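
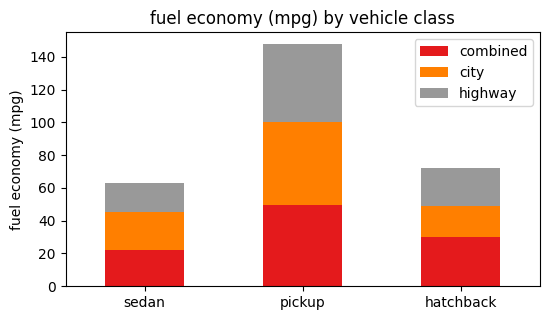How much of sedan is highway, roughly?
highway top ≈ 60, bottom ≈ 40; segment ≈ 20.

≈ 20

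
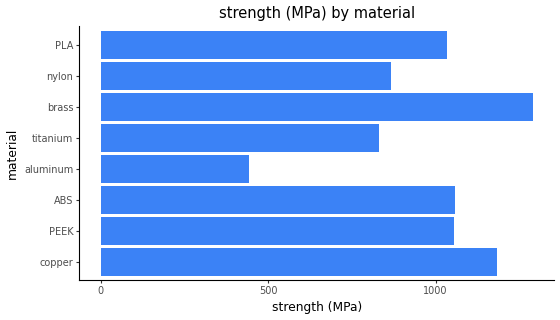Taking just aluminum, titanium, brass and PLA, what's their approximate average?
≈ 850

(400 + 800 + 1200 + 1000) / 4 ≈ 850.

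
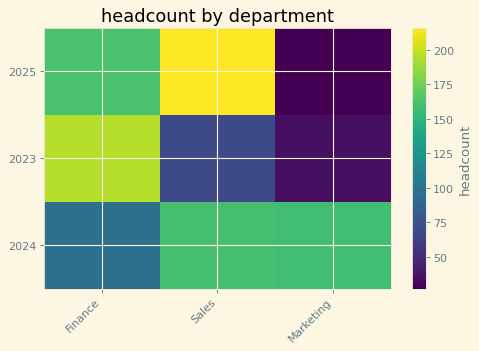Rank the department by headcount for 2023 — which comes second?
Top 3 for 2023: Finance ≈ 200, Sales ≈ 60, Marketing ≈ 40.

Sales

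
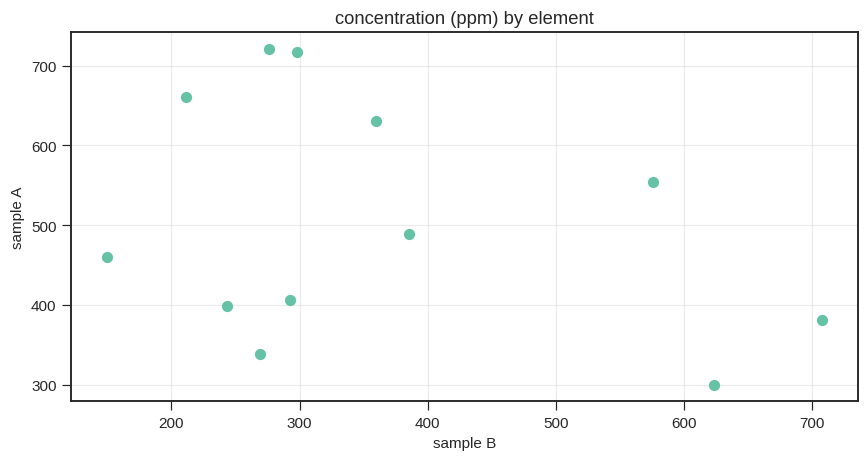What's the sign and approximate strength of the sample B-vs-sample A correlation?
Points are negatively correlated; weak (|r| ≈ 0.3).

negative, weak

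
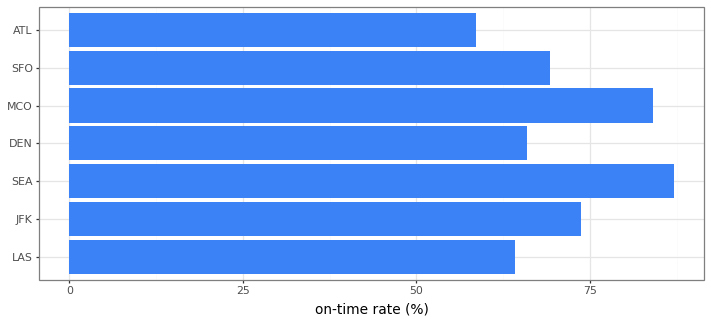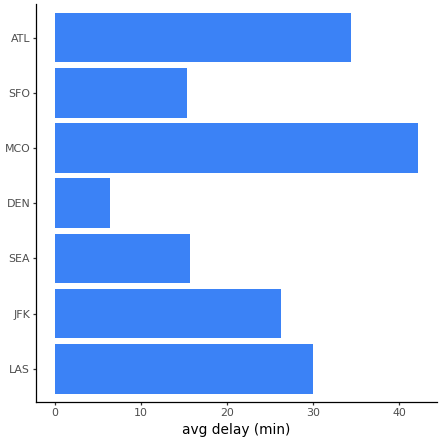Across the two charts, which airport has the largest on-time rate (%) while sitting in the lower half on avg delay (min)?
Chart 2 median avg delay (min) ≈ 25; below-median airports: SEA, DEN, SFO. Among those, SEA has the highest on-time rate (%) (≈ 90).

SEA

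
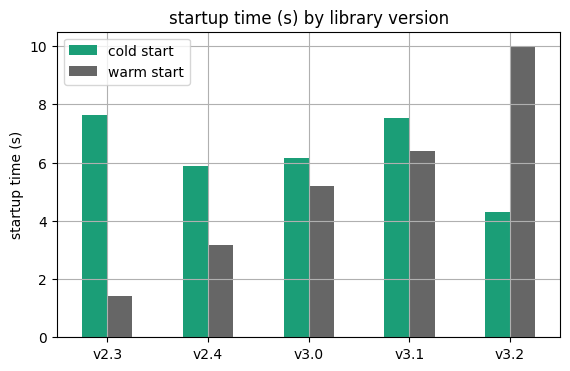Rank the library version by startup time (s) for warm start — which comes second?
v3.1

Top 3 for warm start: v3.2 ≈ 10, v3.1 ≈ 6, v3.0 ≈ 5.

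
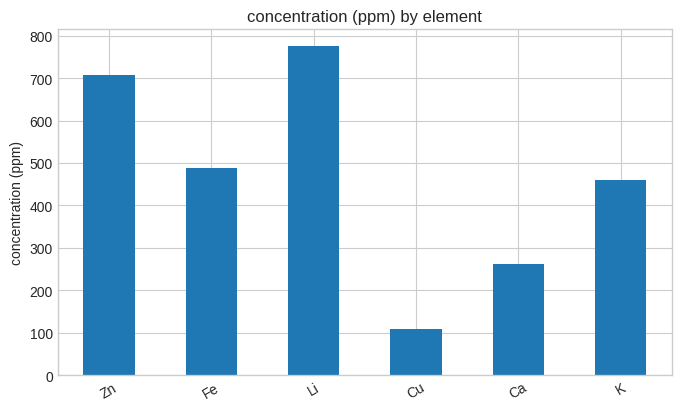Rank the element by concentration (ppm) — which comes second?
Zn

Top 3: Li ≈ 800, Zn ≈ 700, Fe ≈ 500.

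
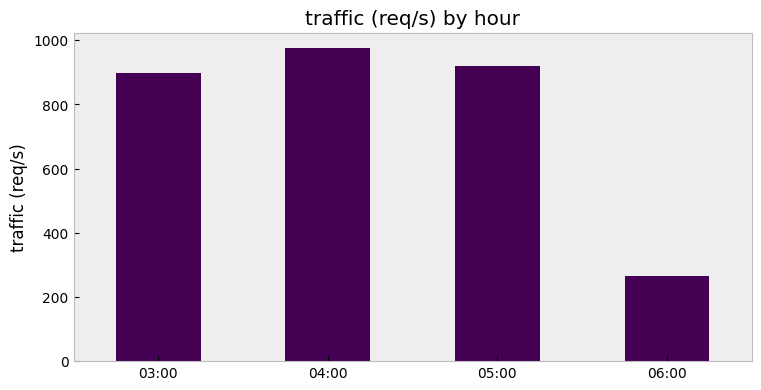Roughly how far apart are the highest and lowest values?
Max 04:00 ≈ 1000, min 06:00 ≈ 300; range ≈ 700.

≈ 700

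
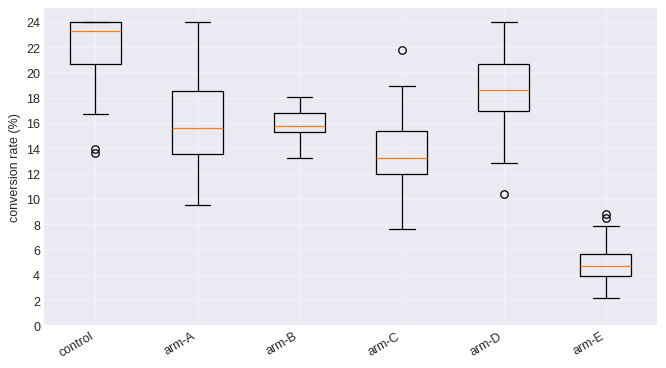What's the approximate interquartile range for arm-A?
≈ 4

Q3 ≈ 18, Q1 ≈ 14; IQR ≈ 4.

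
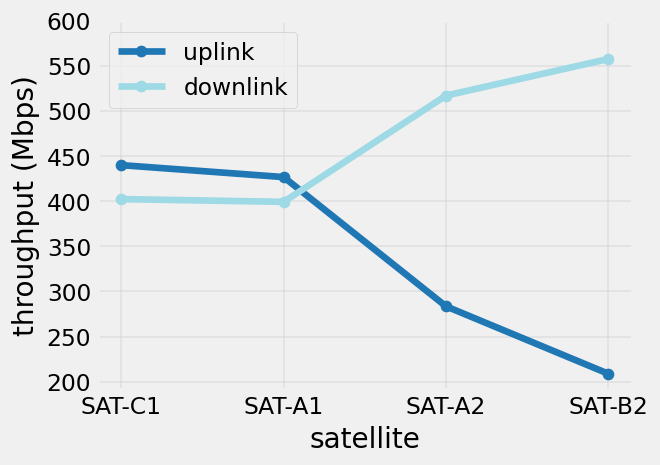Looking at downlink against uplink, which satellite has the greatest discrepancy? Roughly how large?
SAT-B2: downlink ≈ 550, uplink ≈ 200 → gap ≈ 350. Next-largest (SAT-A2) is only ≈ 200.

SAT-B2, ≈ 350 Mbps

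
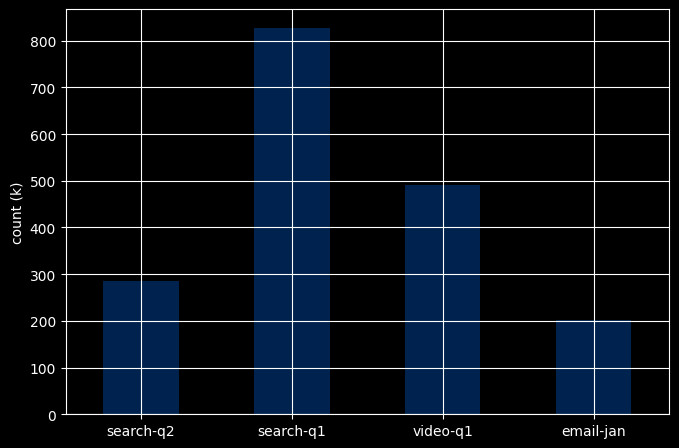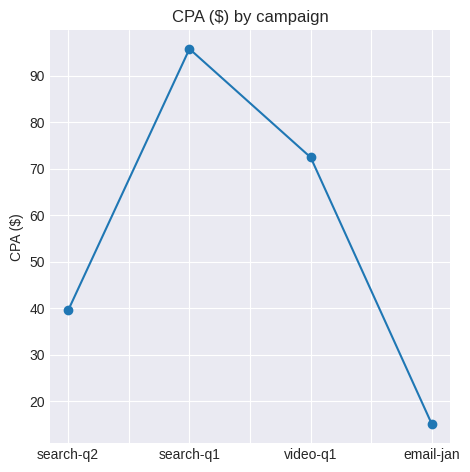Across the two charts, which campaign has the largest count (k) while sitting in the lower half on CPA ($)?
Chart 2 median CPA ($) ≈ 60; below-median campaigns: search-q2, email-jan. Among those, search-q2 has the highest count (k) (≈ 300).

search-q2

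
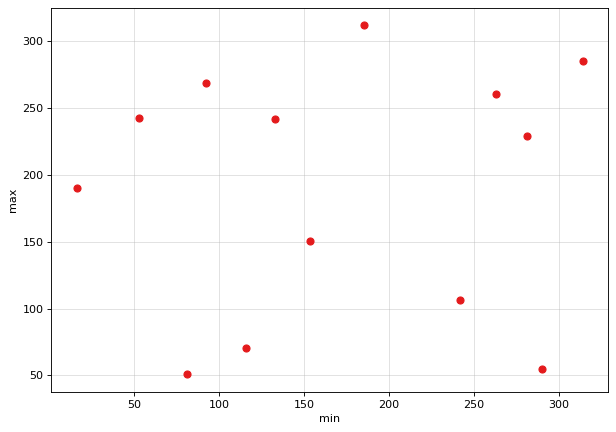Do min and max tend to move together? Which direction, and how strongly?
Points are roughly uncorrelated; weak (|r| ≈ 0.1).

no clear correlation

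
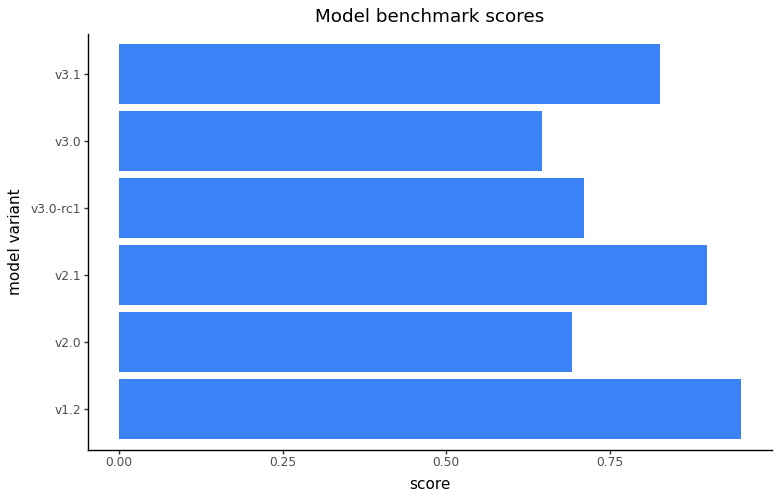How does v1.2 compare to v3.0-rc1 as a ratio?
≈ 1.43×

v1.2 ≈ 1.0, v3.0-rc1 ≈ 0.7; 1.0/0.7 ≈ 1.43.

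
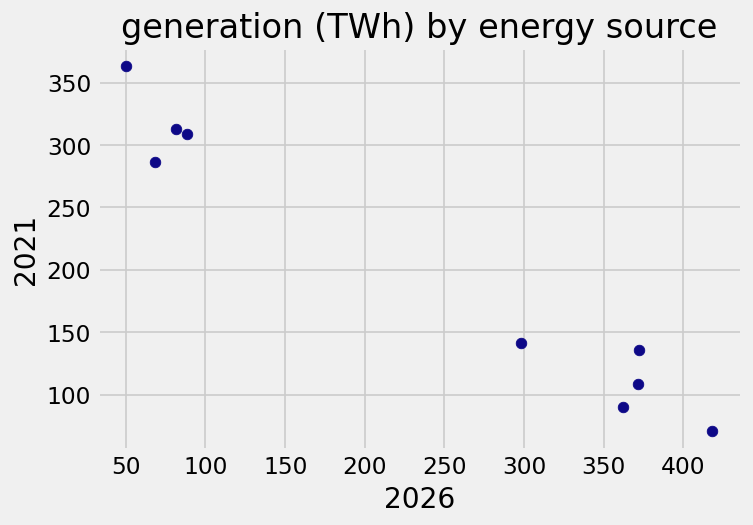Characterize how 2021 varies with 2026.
negative, strong

Points are negatively correlated; strong (|r| ≈ 1.0).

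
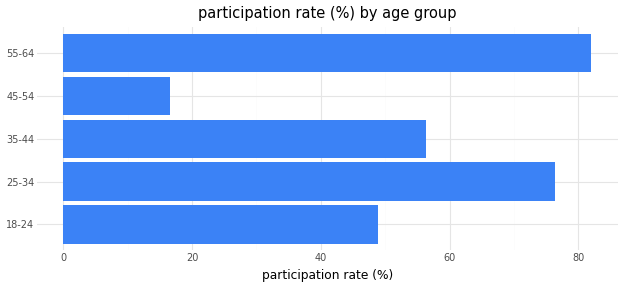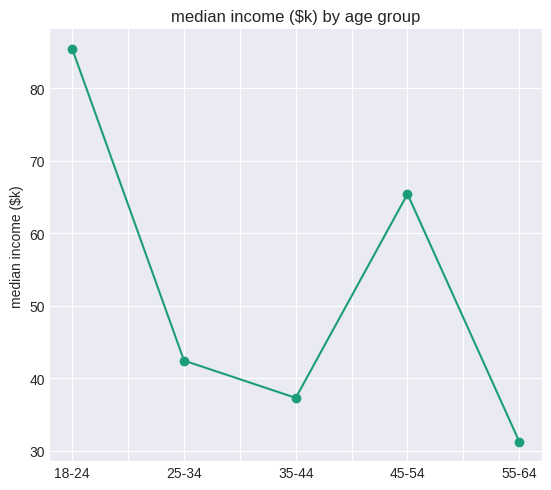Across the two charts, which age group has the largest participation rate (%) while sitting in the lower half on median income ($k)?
Chart 2 median median income ($k) ≈ 40; below-median age groups: 35-44, 55-64. Among those, 55-64 has the highest participation rate (%) (≈ 80).

55-64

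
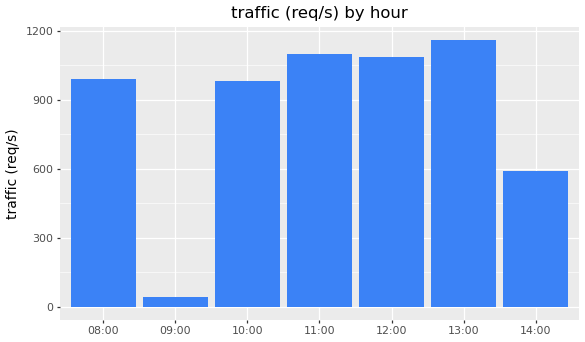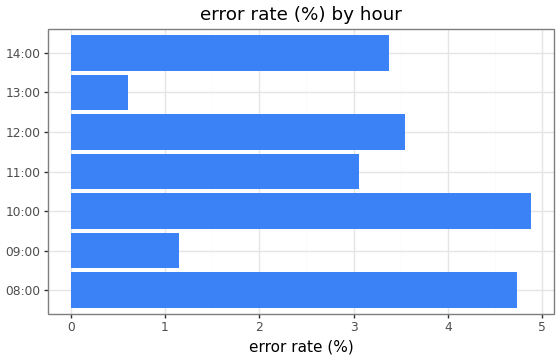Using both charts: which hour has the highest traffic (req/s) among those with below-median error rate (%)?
13:00

Chart 2 median error rate (%) ≈ 3.5; below-median hours: 09:00, 11:00, 13:00. Among those, 13:00 has the highest traffic (req/s) (≈ 1200).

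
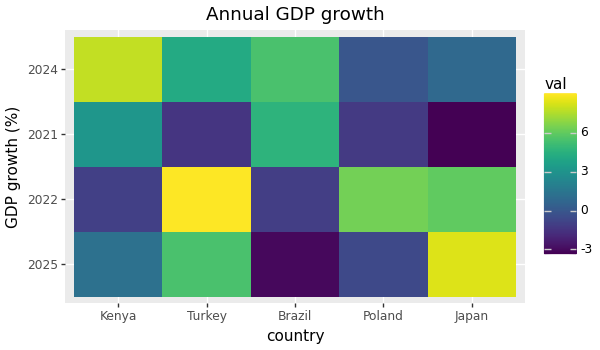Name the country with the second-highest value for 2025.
Turkey

Top 3 for 2025: Japan ≈ 8, Turkey ≈ 6, Kenya ≈ 2.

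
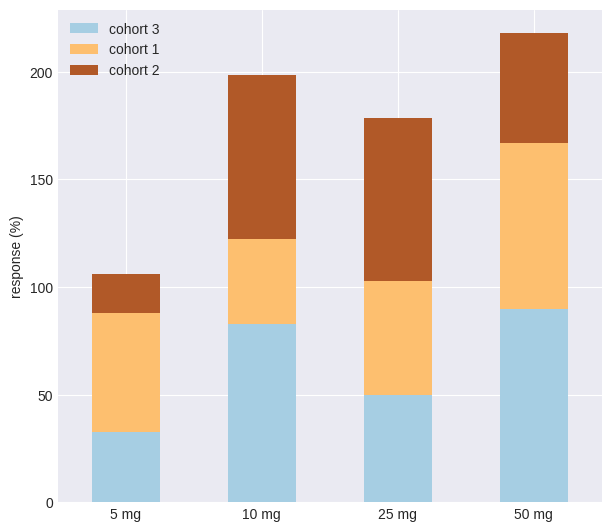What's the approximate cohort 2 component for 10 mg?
cohort 2 top ≈ 200, bottom ≈ 120; segment ≈ 80.

≈ 80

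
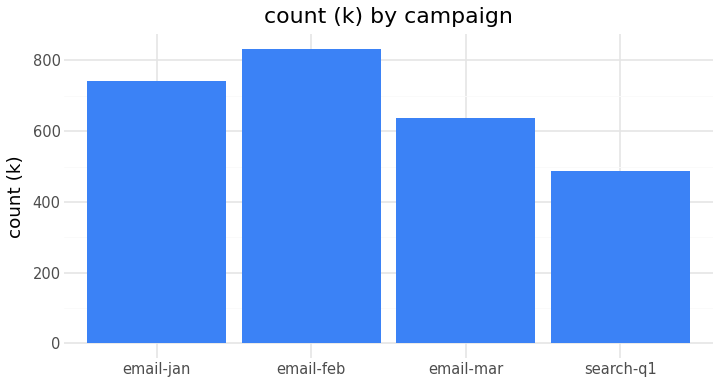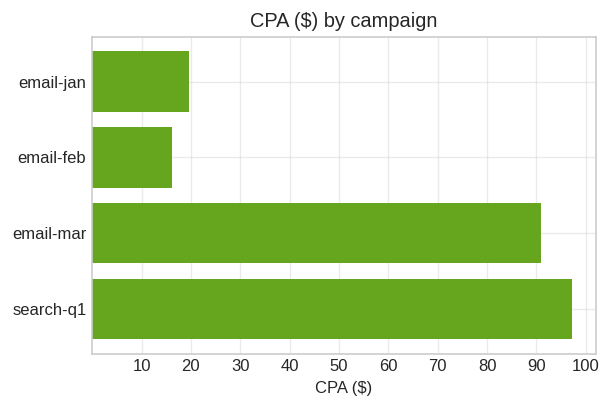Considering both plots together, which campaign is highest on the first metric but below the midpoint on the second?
email-feb

Chart 2 median CPA ($) ≈ 60; below-median campaigns: email-jan, email-feb. Among those, email-feb has the highest count (k) (≈ 800).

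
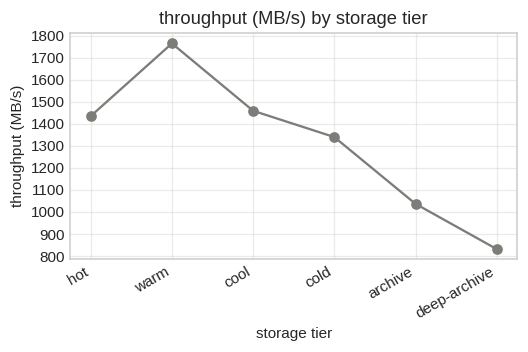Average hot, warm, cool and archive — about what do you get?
≈ 1425

(1400 + 1800 + 1500 + 1000) / 4 ≈ 1425.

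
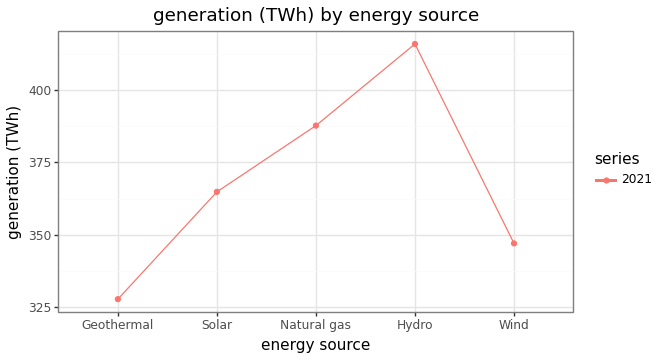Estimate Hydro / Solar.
Hydro ≈ 420, Solar ≈ 360; 420/360 ≈ 1.17.

≈ 1.17×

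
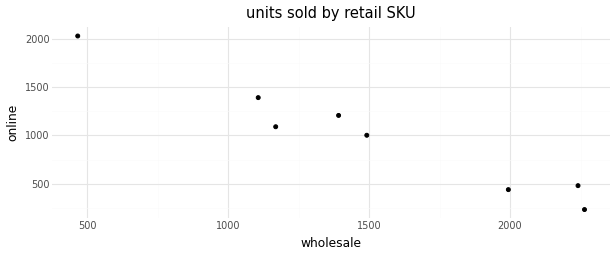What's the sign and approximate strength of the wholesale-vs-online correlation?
Points are negatively correlated; strong (|r| ≈ 1.0).

negative, strong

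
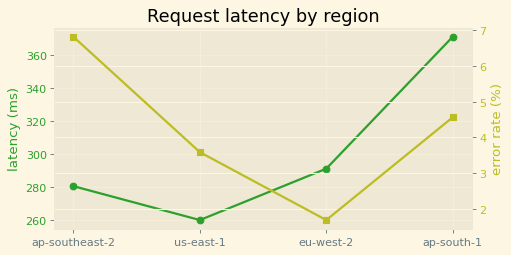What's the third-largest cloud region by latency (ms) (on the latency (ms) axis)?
Top 4 (on the latency (ms) axis): ap-south-1 ≈ 370, eu-west-2 ≈ 290, ap-southeast-2 ≈ 280, us-east-1 ≈ 260.

ap-southeast-2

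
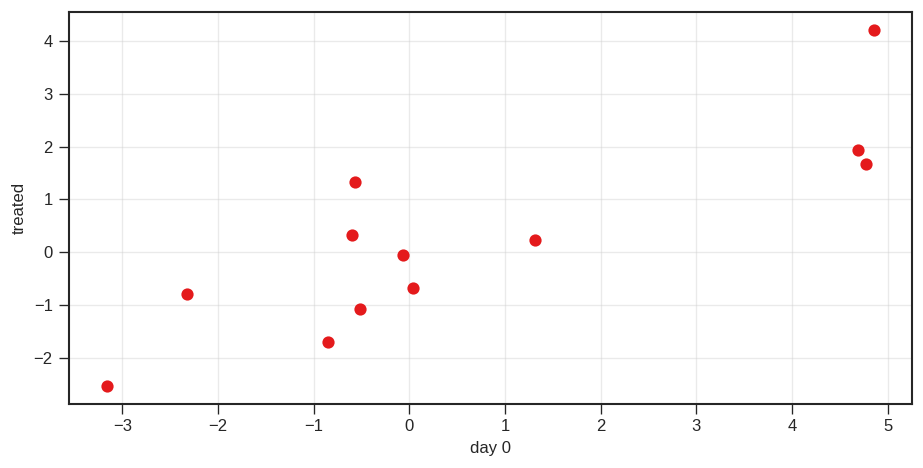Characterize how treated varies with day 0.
Points are positively correlated; strong (|r| ≈ 0.8).

positive, strong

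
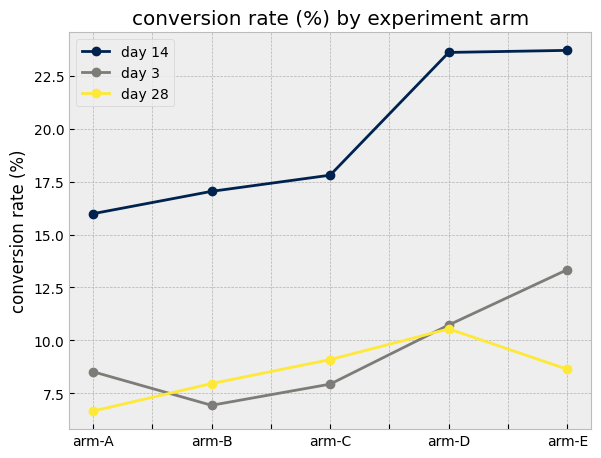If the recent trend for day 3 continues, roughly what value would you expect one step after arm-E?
≈ 17

Last three: 8, 10, 14 → slope ≈ 3/step → next ≈ 17.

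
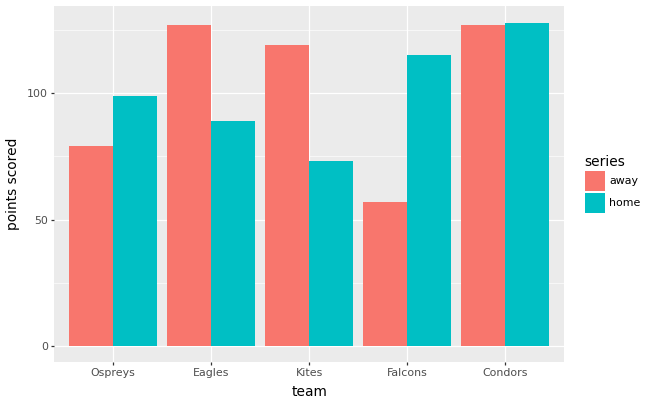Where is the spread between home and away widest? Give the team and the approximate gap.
Falcons, ≈ 60

Falcons: home ≈ 120, away ≈ 60 → gap ≈ 60. Next-largest (Kites) is only ≈ 40.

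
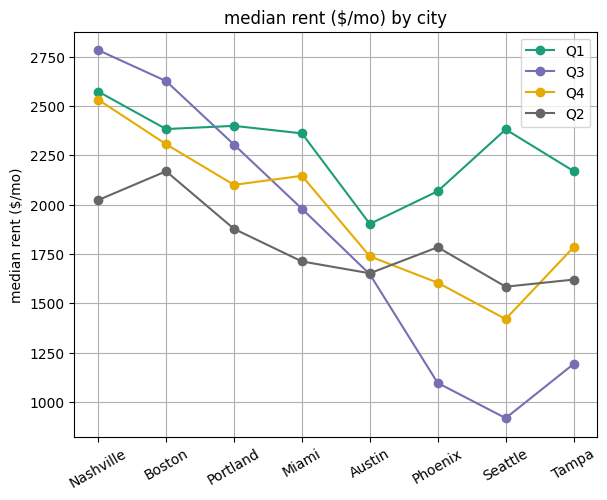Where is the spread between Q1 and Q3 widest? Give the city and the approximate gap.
Seattle: Q1 ≈ 2400, Q3 ≈ 1000 → gap ≈ 1400. Next-largest (Tampa) is only ≈ 1000.

Seattle, ≈ 1400 $/mo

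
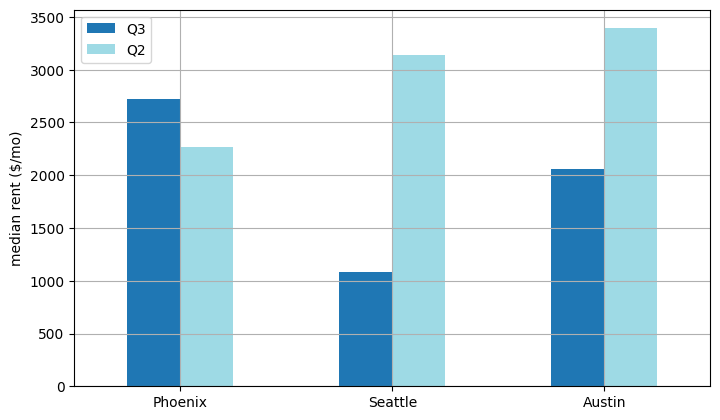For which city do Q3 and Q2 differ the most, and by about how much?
Seattle: Q3 ≈ 1000, Q2 ≈ 3000 → gap ≈ 2000. Next-largest (Austin) is only ≈ 1500.

Seattle, ≈ 2000 $/mo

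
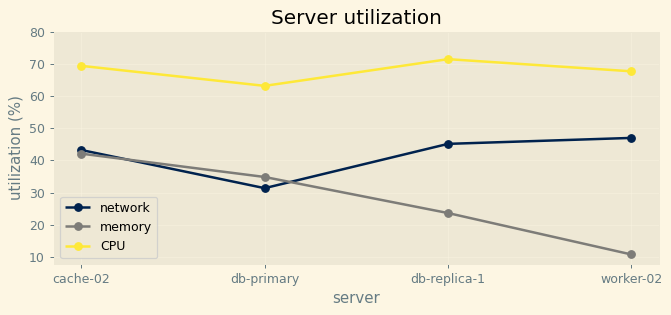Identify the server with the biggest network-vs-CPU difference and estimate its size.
db-primary, ≈ 30 %

db-primary: network ≈ 30, CPU ≈ 60 → gap ≈ 30. Next-largest (db-replica-1) is only ≈ 20.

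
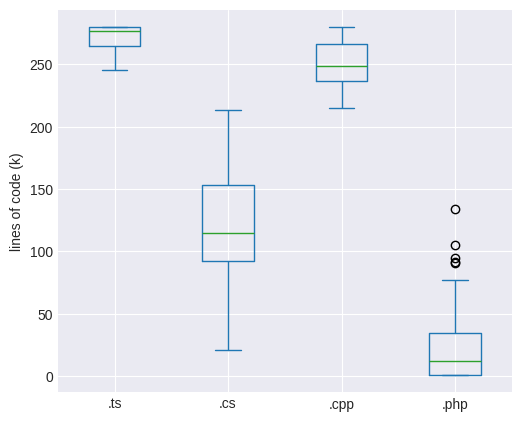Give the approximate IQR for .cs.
≈ 50

Q3 ≈ 150, Q1 ≈ 100; IQR ≈ 50.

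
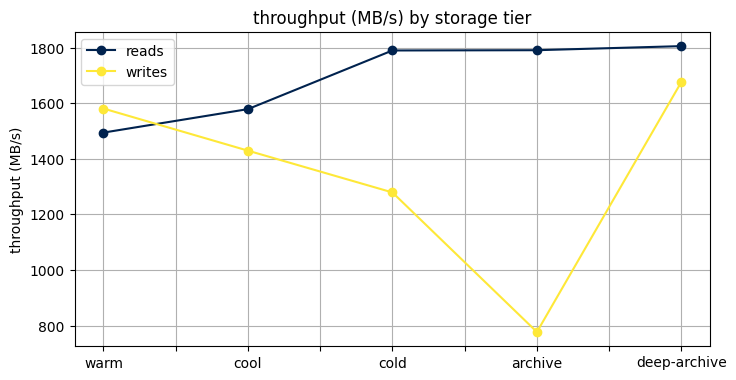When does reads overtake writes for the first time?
warm: reads ≈ 1500 vs writes ≈ 1600 (not yet); cool: reads ≈ 1600 vs writes ≈ 1400 (first crossover).

cool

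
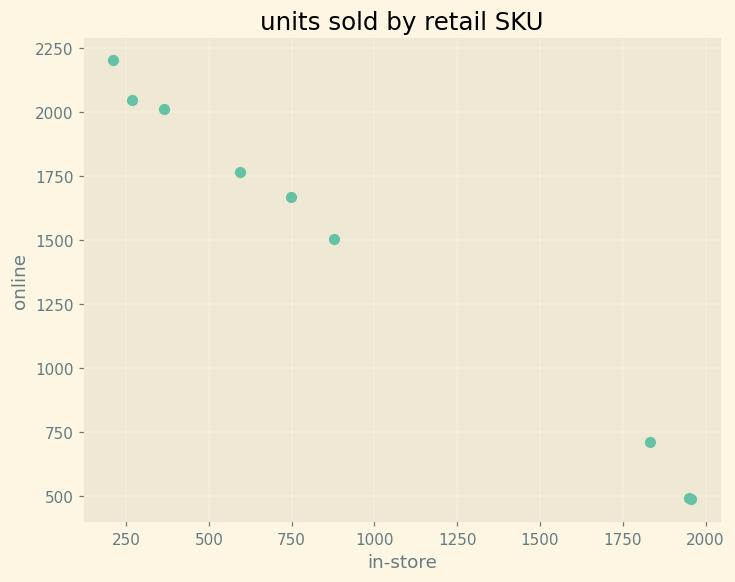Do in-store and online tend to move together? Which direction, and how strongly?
negative, strong

Points are negatively correlated; strong (|r| ≈ 1.0).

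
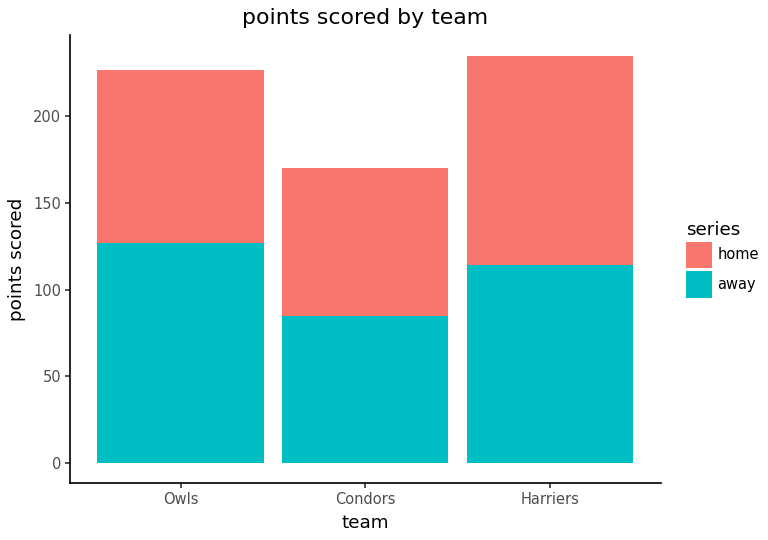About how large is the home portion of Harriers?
≈ 120

home top ≈ 240, bottom ≈ 120; segment ≈ 120.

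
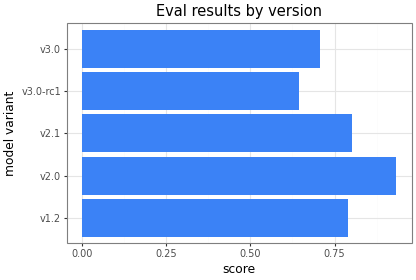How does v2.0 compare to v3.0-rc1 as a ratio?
v2.0 ≈ 0.9, v3.0-rc1 ≈ 0.6; 0.9/0.6 ≈ 1.5.

≈ 1.5×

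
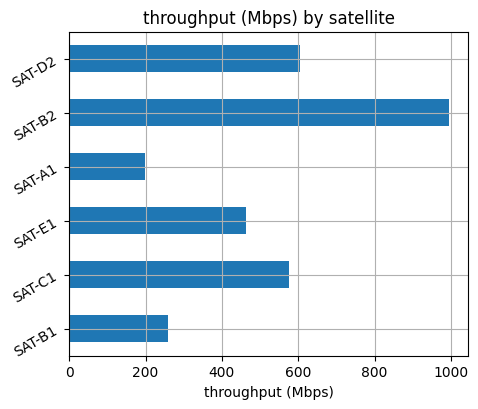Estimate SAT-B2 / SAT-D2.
SAT-B2 ≈ 1000, SAT-D2 ≈ 600; 1000/600 ≈ 1.67.

≈ 1.67×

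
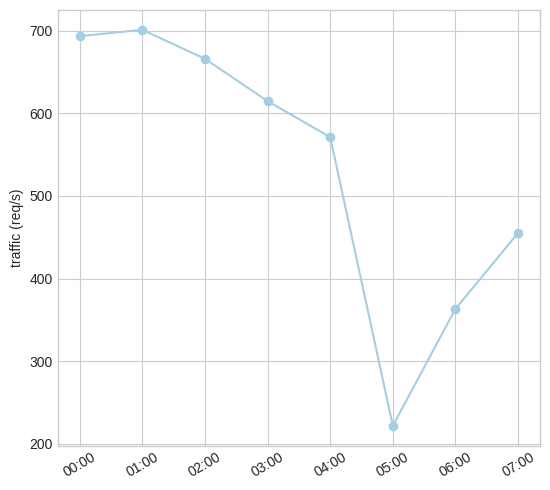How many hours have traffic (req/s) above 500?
5

Above 500: 00:00, 01:00, 02:00, 03:00, 04:00.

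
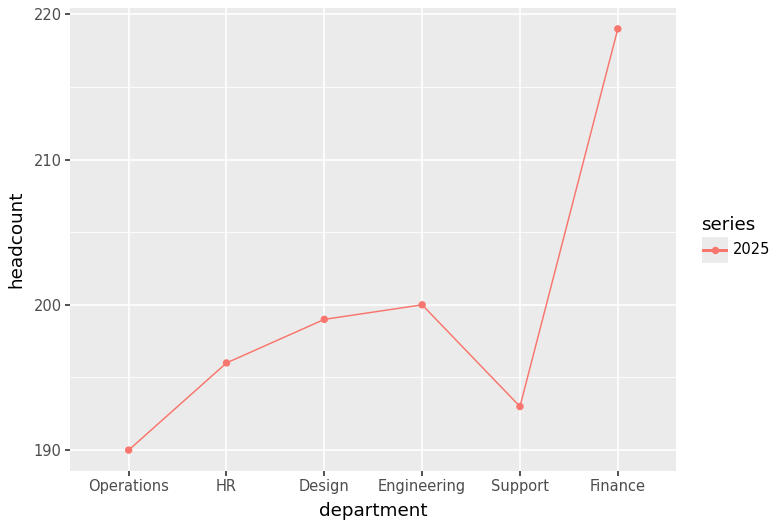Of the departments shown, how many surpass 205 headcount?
1

Above 205: Finance.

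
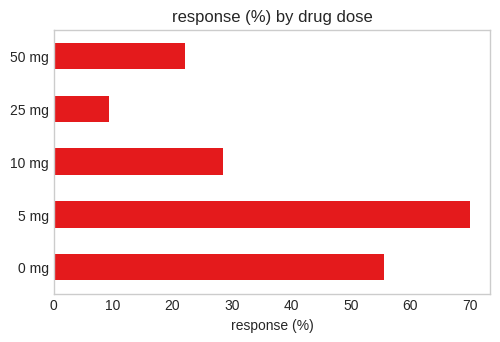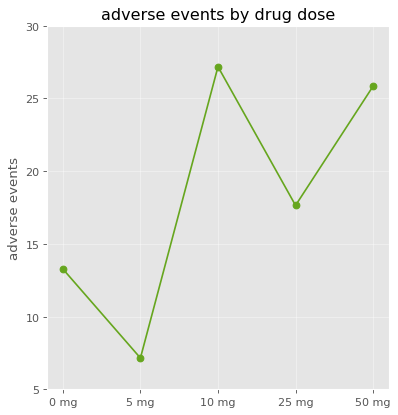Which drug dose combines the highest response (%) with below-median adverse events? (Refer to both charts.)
Chart 2 median adverse events ≈ 20; below-median drug doses: 0 mg, 5 mg. Among those, 5 mg has the highest response (%) (≈ 70).

5 mg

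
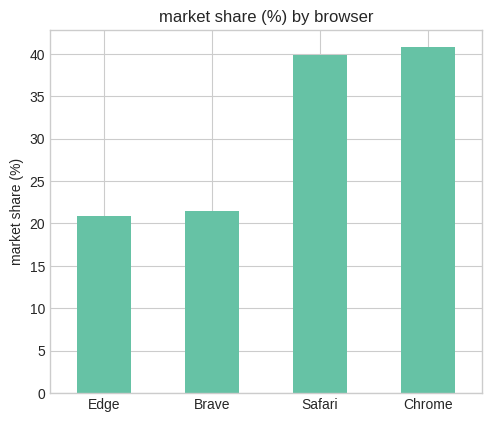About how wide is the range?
Max Chrome ≈ 40, min Edge ≈ 20; range ≈ 20.

≈ 20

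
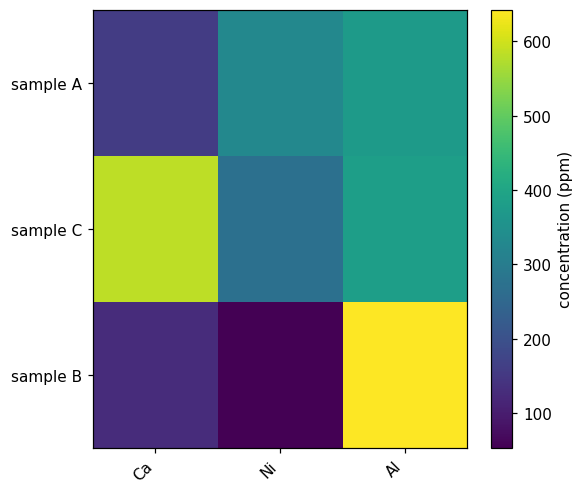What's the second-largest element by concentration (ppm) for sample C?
Top 3 for sample C: Ca ≈ 600, Al ≈ 400, Ni ≈ 250.

Al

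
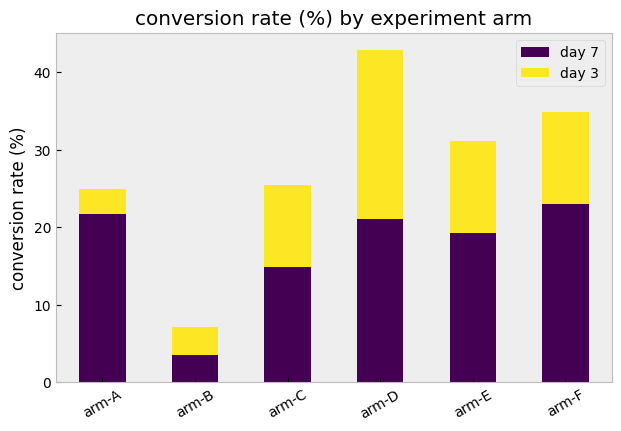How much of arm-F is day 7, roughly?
day 7 top ≈ 25, bottom ≈ 0; segment ≈ 25.

≈ 25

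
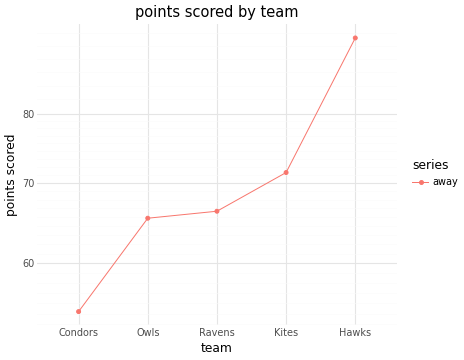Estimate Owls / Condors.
Owls ≈ 65, Condors ≈ 55; 65/55 ≈ 1.18.

≈ 1.18×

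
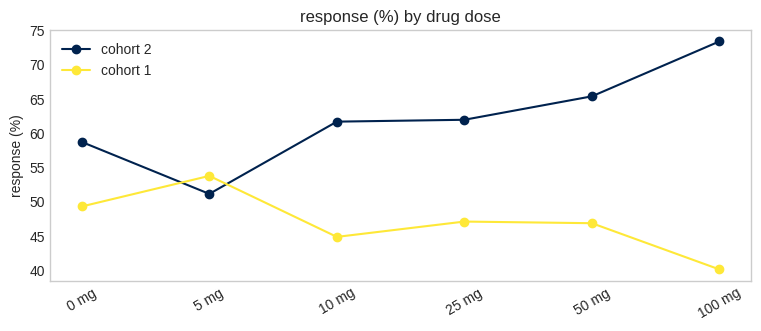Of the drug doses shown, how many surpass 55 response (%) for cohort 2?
Above 55: 0 mg, 10 mg, 25 mg, 50 mg, 100 mg.

5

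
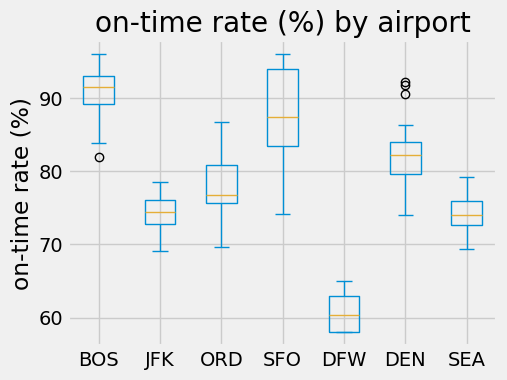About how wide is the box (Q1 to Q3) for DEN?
Q3 ≈ 85, Q1 ≈ 80; IQR ≈ 5.

≈ 5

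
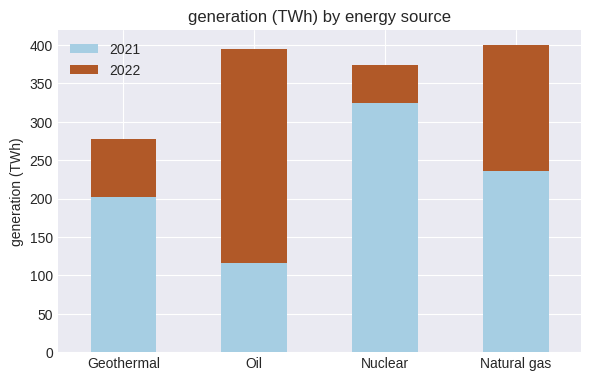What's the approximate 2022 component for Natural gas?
2022 top ≈ 400, bottom ≈ 250; segment ≈ 150.

≈ 150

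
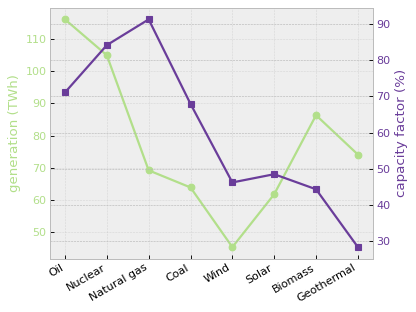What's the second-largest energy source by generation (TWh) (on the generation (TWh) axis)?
Nuclear

Top 3 (on the generation (TWh) axis): Oil ≈ 120, Nuclear ≈ 100, Biomass ≈ 90.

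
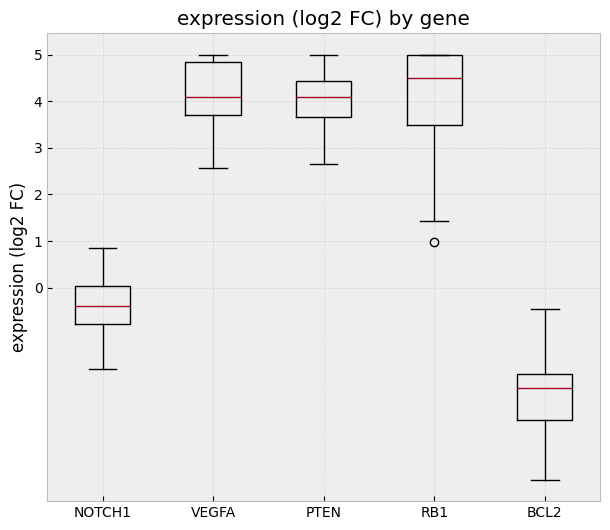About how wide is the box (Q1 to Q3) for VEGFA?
Q3 ≈ 5, Q1 ≈ 4; IQR ≈ 1.

≈ 1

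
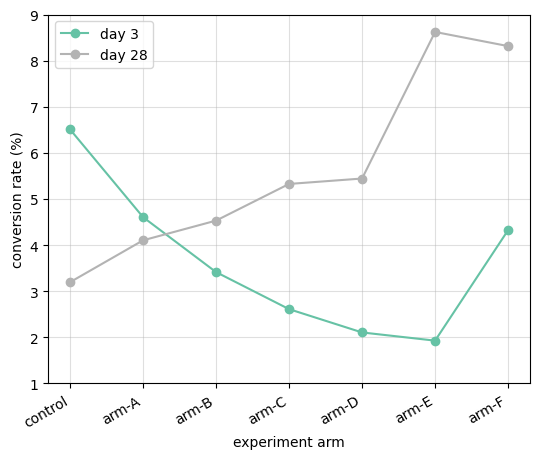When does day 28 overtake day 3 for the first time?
arm-A: day 28 ≈ 4 vs day 3 ≈ 5 (not yet); arm-B: day 28 ≈ 5 vs day 3 ≈ 3 (first crossover).

arm-B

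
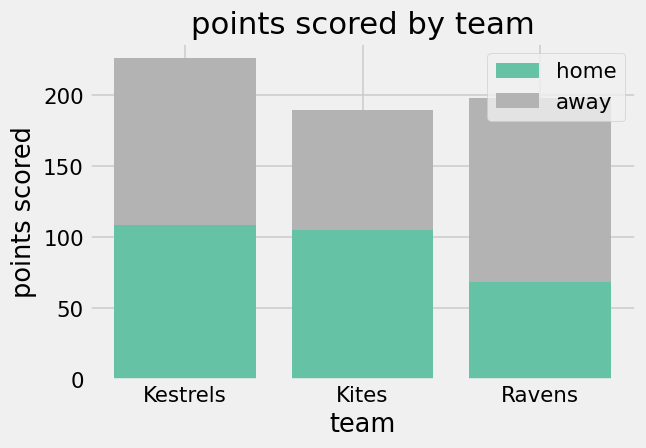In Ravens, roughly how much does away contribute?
≈ 140

away top ≈ 200, bottom ≈ 60; segment ≈ 140.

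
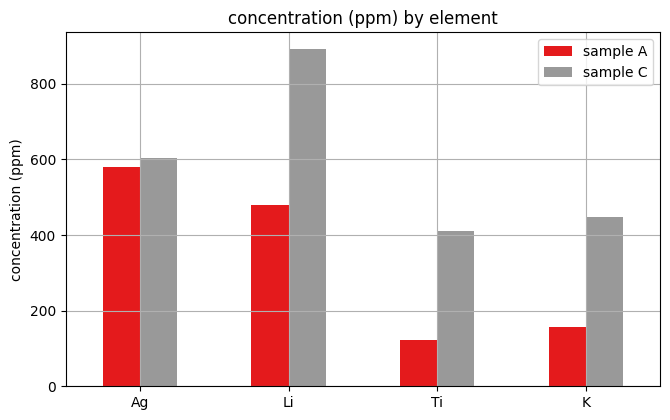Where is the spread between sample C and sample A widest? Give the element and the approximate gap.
Li, ≈ 400 ppm

Li: sample C ≈ 900, sample A ≈ 500 → gap ≈ 400. Next-largest (K) is only ≈ 200.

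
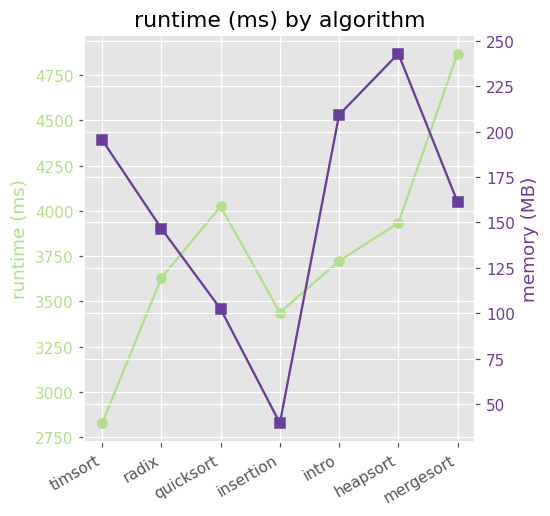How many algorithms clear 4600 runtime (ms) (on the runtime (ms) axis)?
Above 4600: mergesort.

1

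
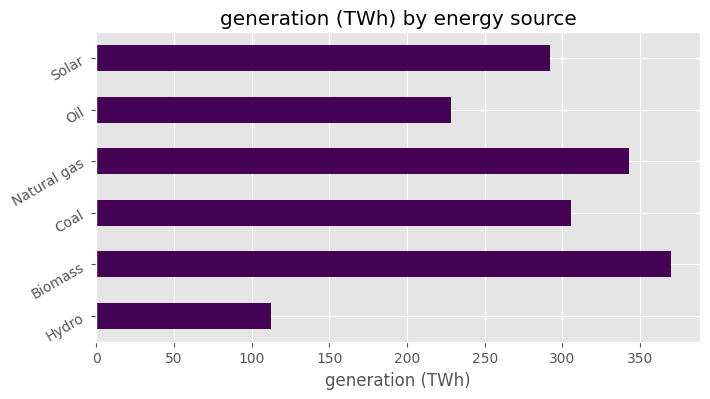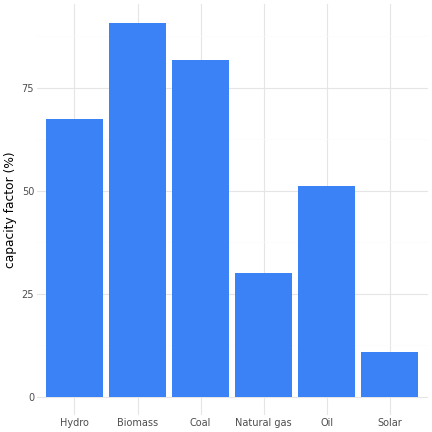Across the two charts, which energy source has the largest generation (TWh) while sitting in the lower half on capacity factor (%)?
Natural gas

Chart 2 median capacity factor (%) ≈ 60; below-median energy sources: Natural gas, Oil, Solar. Among those, Natural gas has the highest generation (TWh) (≈ 350).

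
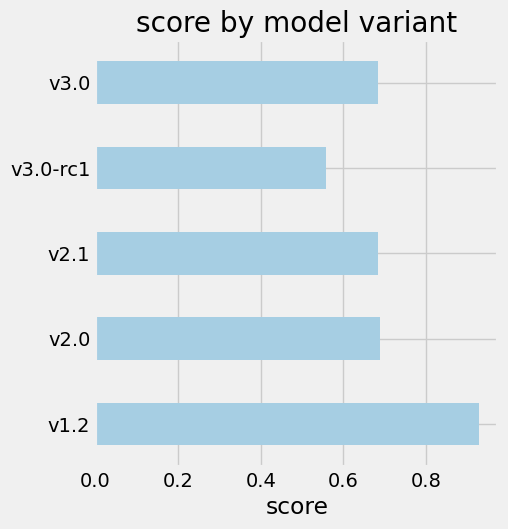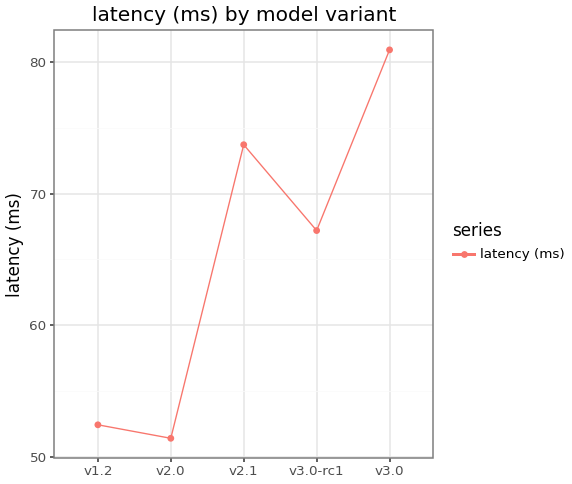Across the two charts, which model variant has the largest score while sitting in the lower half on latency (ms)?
Chart 2 median latency (ms) ≈ 70; below-median model variants: v1.2, v2.0. Among those, v1.2 has the highest score (≈ 0.9).

v1.2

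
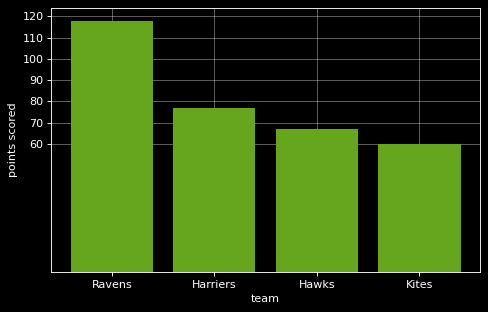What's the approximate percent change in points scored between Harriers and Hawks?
Harriers ≈ 80, Hawks ≈ 70; (70 − 80) / 80 ≈ -12.5%.

≈ -12.5%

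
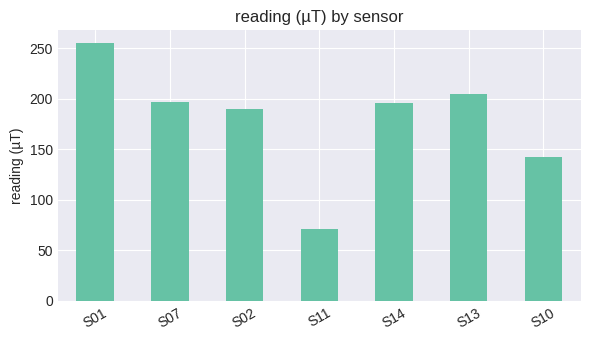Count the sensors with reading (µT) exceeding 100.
6

Above 100: S01, S07, S02, S14, S13, S10.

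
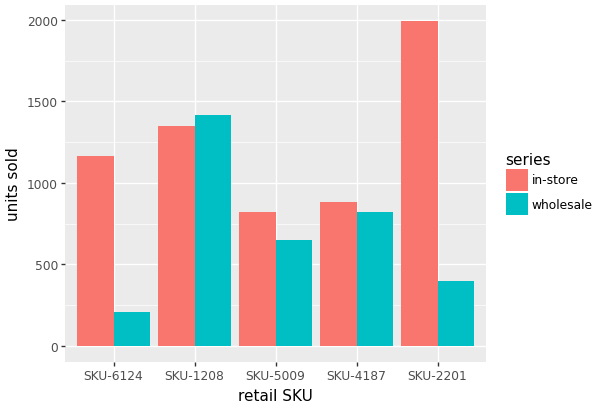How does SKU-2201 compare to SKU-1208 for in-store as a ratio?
SKU-2201 ≈ 2000, SKU-1208 ≈ 1400; 2000/1400 ≈ 1.43.

≈ 1.43×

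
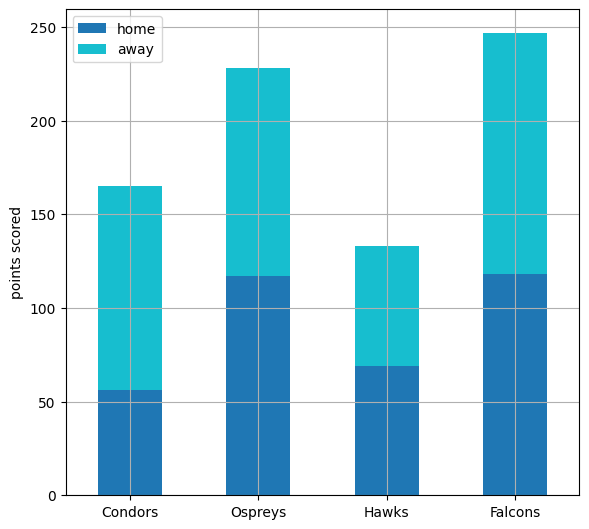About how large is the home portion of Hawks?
≈ 75

home top ≈ 75, bottom ≈ 0; segment ≈ 75.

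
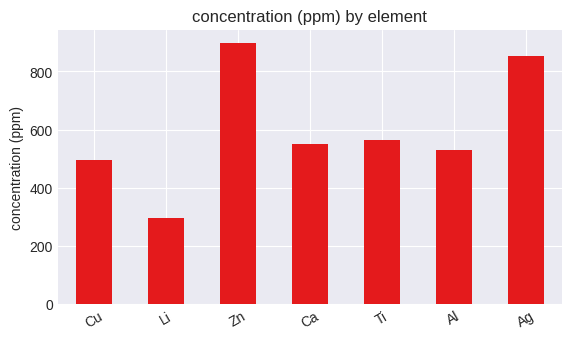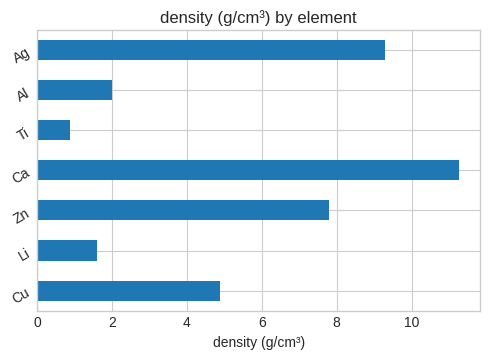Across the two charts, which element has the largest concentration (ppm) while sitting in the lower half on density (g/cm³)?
Ti

Chart 2 median density (g/cm³) ≈ 4; below-median elements: Li, Ti, Al. Among those, Ti has the highest concentration (ppm) (≈ 600).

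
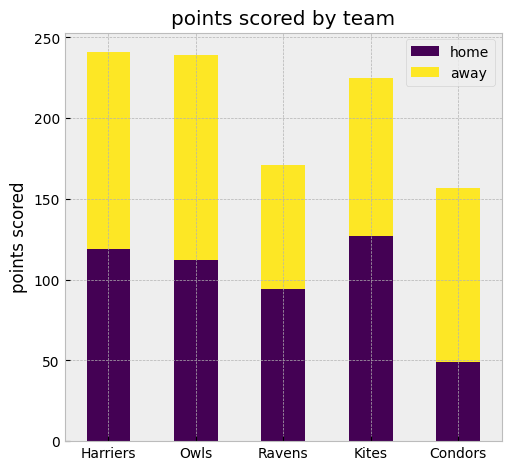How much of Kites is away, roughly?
away top ≈ 225, bottom ≈ 125; segment ≈ 100.

≈ 100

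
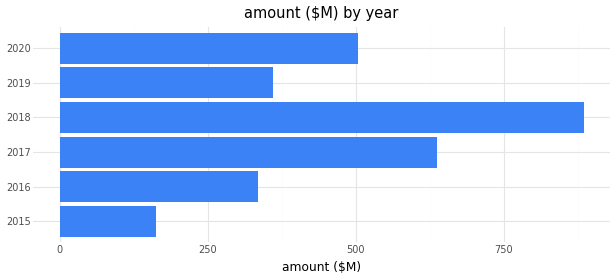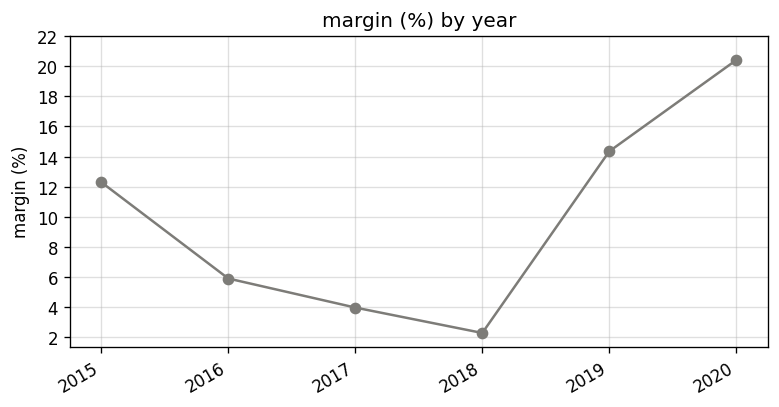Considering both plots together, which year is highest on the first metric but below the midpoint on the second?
Chart 2 median margin (%) ≈ 10; below-median years: 2016, 2017, 2018. Among those, 2018 has the highest amount ($M) (≈ 900).

2018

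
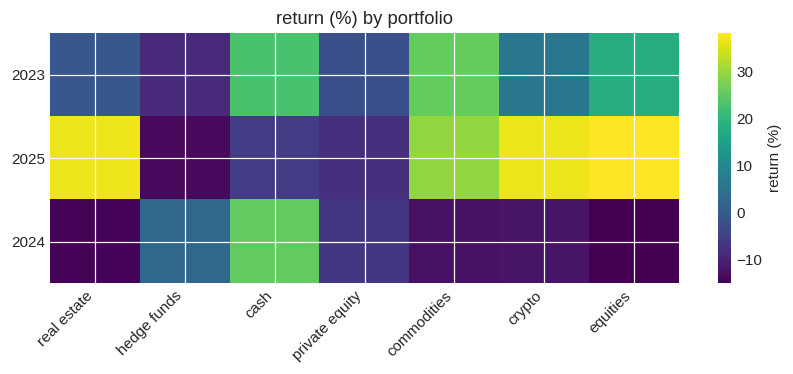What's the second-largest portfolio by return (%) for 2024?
hedge funds

Top 3 for 2024: cash ≈ 25, hedge funds ≈ 5, private equity ≈ -5.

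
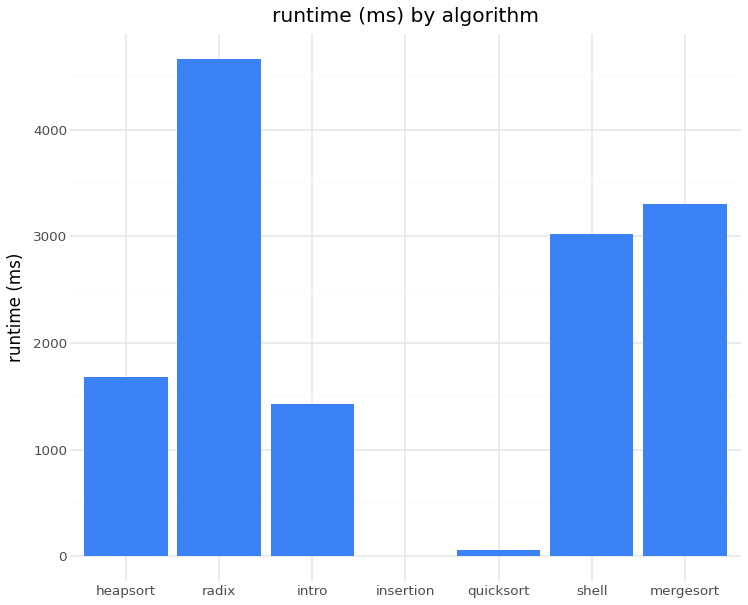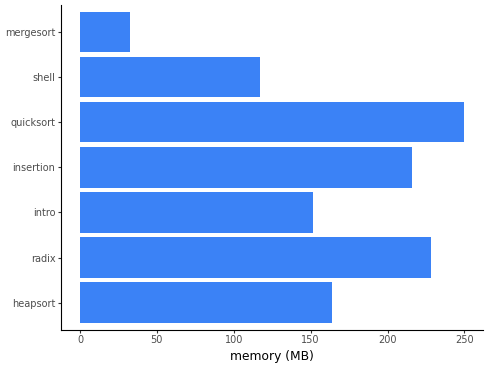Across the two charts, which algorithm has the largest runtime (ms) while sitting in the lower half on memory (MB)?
mergesort

Chart 2 median memory (MB) ≈ 175; below-median algorithms: intro, shell, mergesort. Among those, mergesort has the highest runtime (ms) (≈ 3500).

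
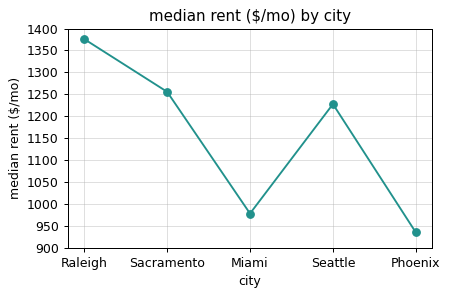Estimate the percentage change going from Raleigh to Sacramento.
≈ -10.7%

Raleigh ≈ 1400, Sacramento ≈ 1250; (1250 − 1400) / 1400 ≈ -10.7%.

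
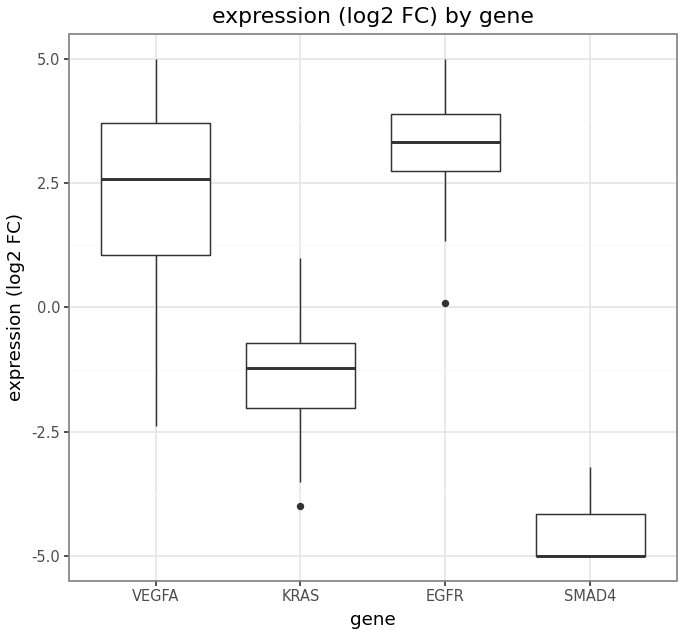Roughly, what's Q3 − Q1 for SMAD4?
≈ 1

Q3 ≈ -4, Q1 ≈ -5; IQR ≈ 1.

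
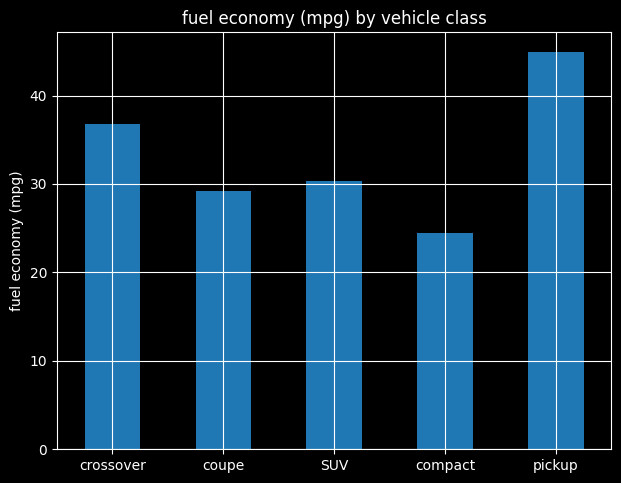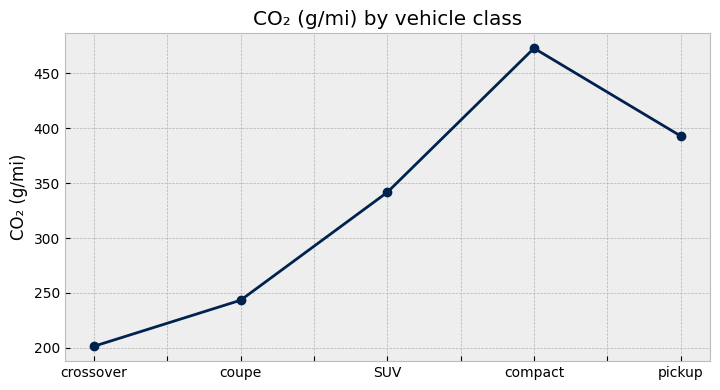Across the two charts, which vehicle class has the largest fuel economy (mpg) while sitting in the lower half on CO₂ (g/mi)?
Chart 2 median CO₂ (g/mi) ≈ 350; below-median vehicle classes: crossover, coupe. Among those, crossover has the highest fuel economy (mpg) (≈ 35).

crossover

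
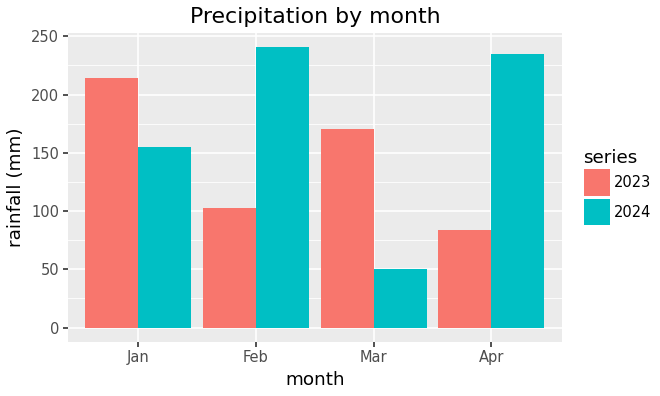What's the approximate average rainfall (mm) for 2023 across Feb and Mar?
(100 + 175) / 2 ≈ 138.

≈ 138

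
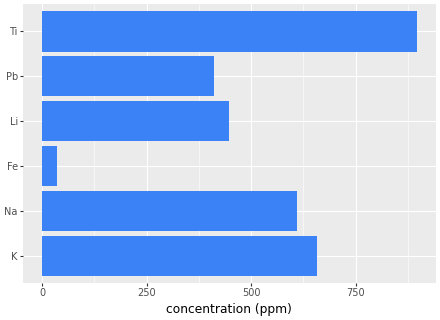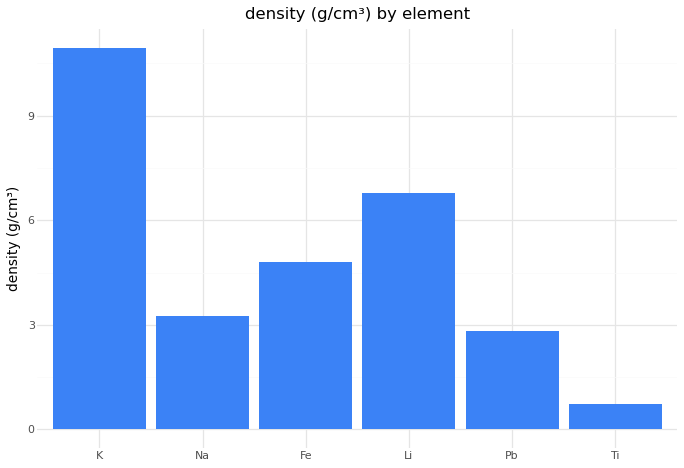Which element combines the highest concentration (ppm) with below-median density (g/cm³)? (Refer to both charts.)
Ti

Chart 2 median density (g/cm³) ≈ 4; below-median elements: Na, Pb, Ti. Among those, Ti has the highest concentration (ppm) (≈ 900).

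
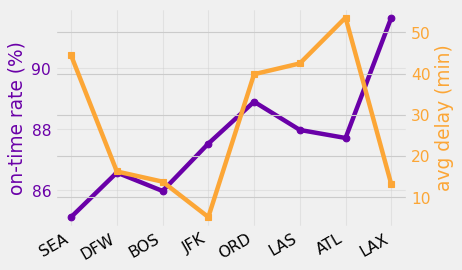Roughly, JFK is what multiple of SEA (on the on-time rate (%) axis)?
JFK ≈ 88, SEA ≈ 85; 88/85 ≈ 1.04.

≈ 1.04×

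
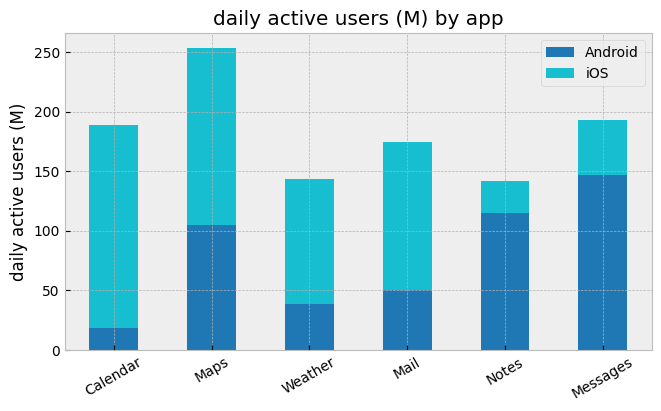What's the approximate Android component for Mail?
≈ 50

Android top ≈ 50, bottom ≈ 0; segment ≈ 50.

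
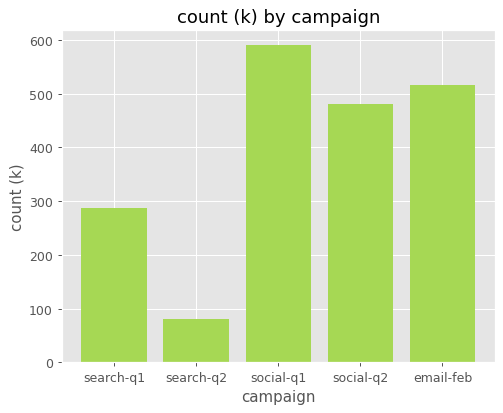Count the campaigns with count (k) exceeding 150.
4

Above 150: search-q1, social-q1, social-q2, email-feb.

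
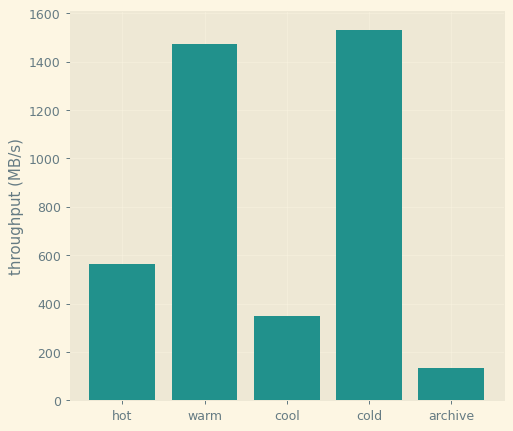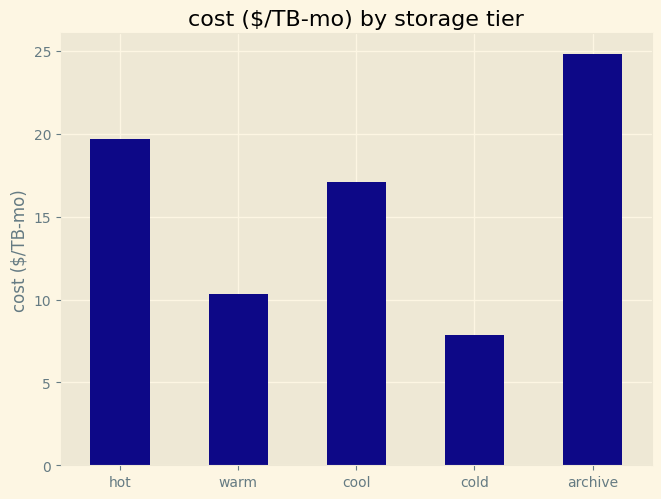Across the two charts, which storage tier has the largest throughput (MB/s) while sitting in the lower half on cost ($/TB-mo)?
cold

Chart 2 median cost ($/TB-mo) ≈ 15; below-median storage tiers: warm, cold. Among those, cold has the highest throughput (MB/s) (≈ 1600).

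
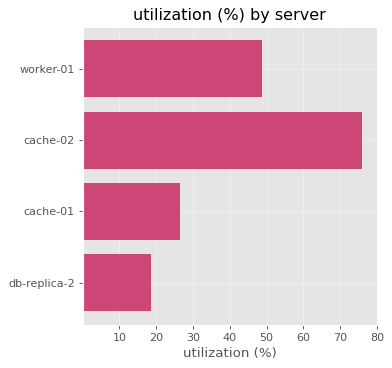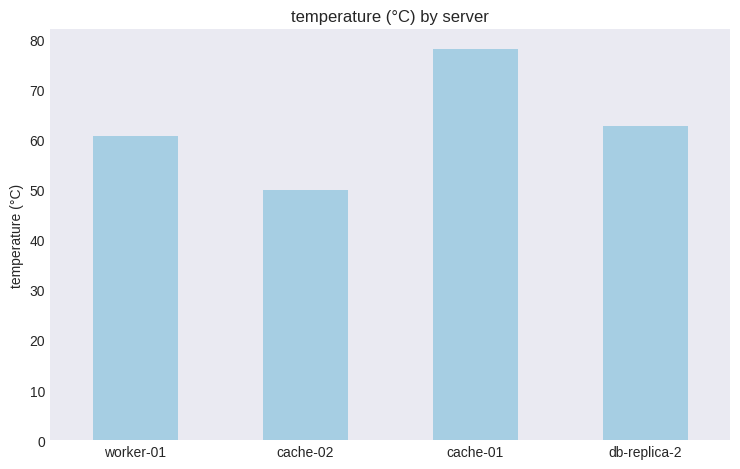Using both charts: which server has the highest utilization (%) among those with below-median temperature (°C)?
cache-02

Chart 2 median temperature (°C) ≈ 60; below-median servers: worker-01, cache-02. Among those, cache-02 has the highest utilization (%) (≈ 80).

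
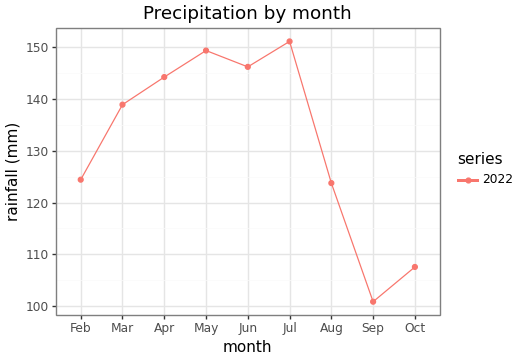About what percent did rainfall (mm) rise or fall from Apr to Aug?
Apr ≈ 145, Aug ≈ 125; (125 − 145) / 145 ≈ -13.8%.

≈ -13.8%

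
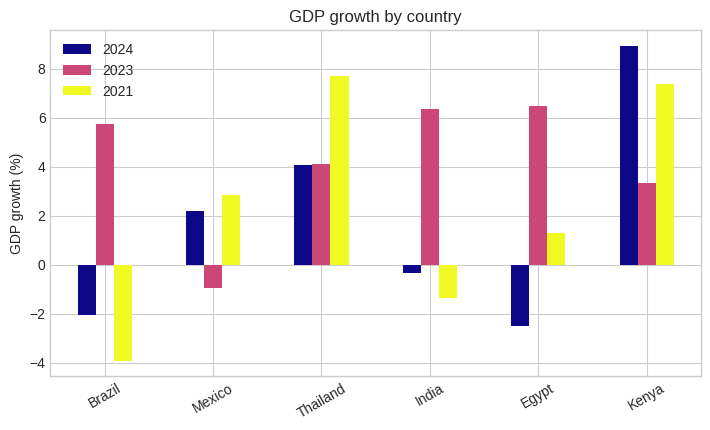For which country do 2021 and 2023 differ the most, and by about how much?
Brazil, ≈ 10 %

Brazil: 2021 ≈ -4, 2023 ≈ 6 → gap ≈ 10. Next-largest (India) is only ≈ 8.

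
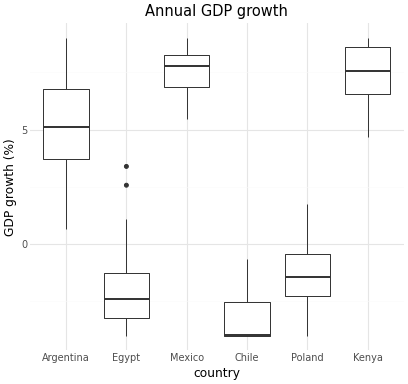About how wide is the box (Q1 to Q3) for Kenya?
Q3 ≈ 9, Q1 ≈ 7; IQR ≈ 2.

≈ 2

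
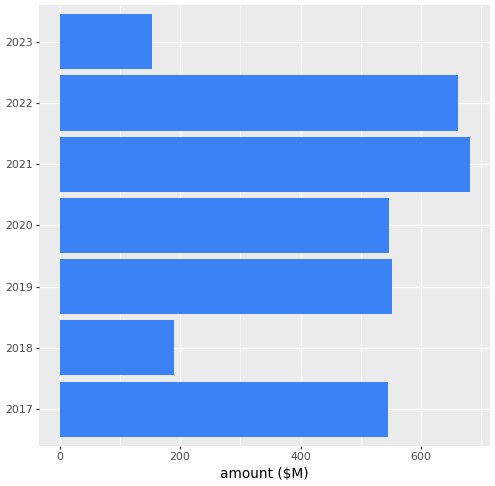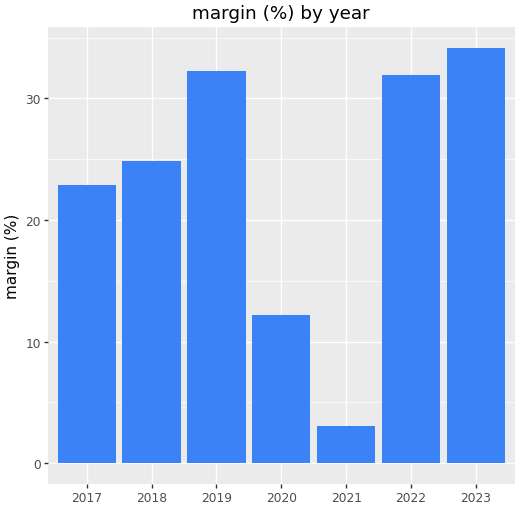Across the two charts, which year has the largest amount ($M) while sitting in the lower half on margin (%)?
Chart 2 median margin (%) ≈ 25; below-median years: 2017, 2020, 2021. Among those, 2021 has the highest amount ($M) (≈ 700).

2021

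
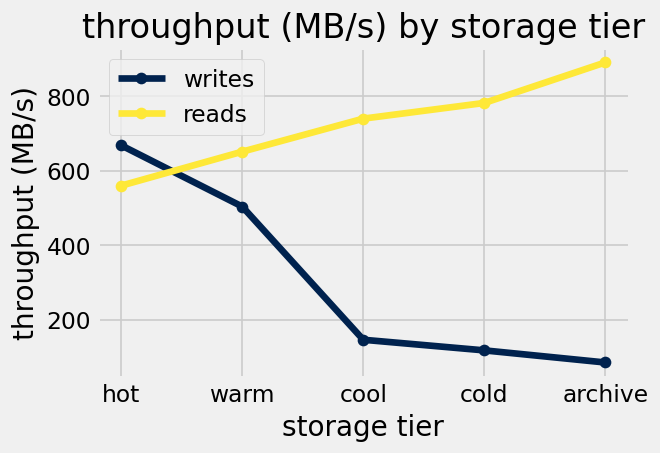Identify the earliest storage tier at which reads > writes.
hot: reads ≈ 600 vs writes ≈ 700 (not yet); warm: reads ≈ 700 vs writes ≈ 500 (first crossover).

warm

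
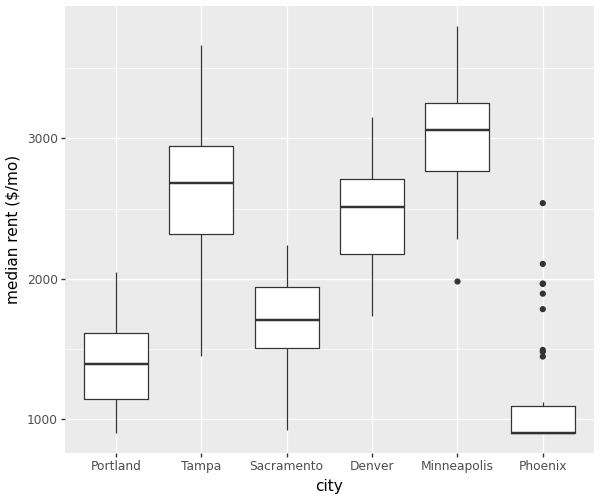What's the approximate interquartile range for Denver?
≈ 600

Q3 ≈ 2800, Q1 ≈ 2200; IQR ≈ 600.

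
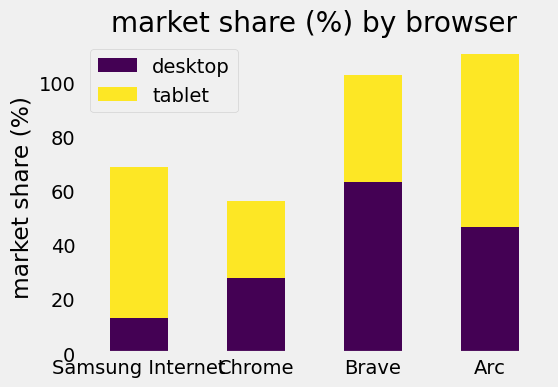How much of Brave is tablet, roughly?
≈ 40

tablet top ≈ 100, bottom ≈ 60; segment ≈ 40.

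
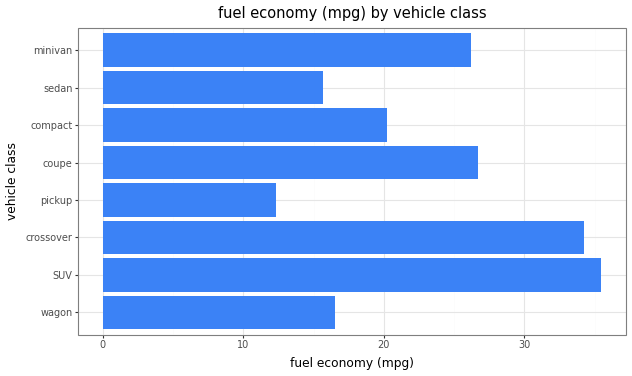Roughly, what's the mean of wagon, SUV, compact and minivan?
≈ 24

(15 + 35 + 20 + 25) / 4 ≈ 24.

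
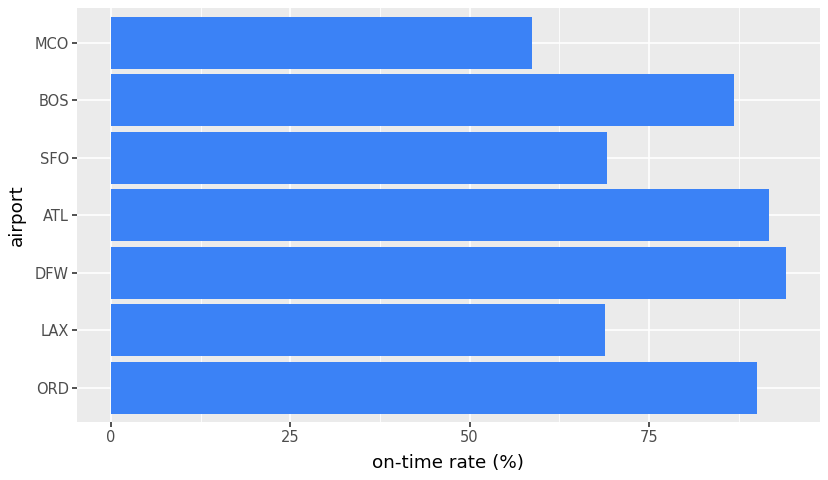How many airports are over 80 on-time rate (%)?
Above 80: ORD, DFW, ATL, BOS.

4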